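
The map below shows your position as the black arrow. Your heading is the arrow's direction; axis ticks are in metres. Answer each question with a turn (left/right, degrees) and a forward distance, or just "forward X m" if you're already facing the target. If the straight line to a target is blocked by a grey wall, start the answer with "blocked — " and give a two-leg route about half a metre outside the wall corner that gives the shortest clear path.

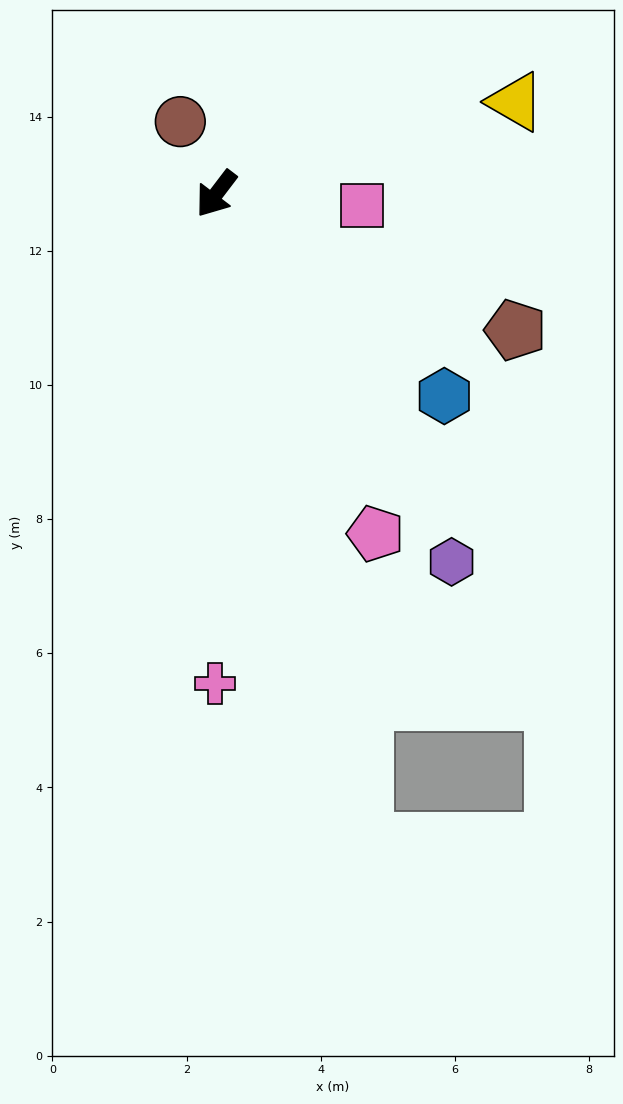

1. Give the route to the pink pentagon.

turn left 62°, forward 5.6 m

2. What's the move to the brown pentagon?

turn left 103°, forward 4.9 m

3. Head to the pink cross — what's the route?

turn left 37°, forward 7.3 m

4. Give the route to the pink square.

turn left 123°, forward 2.2 m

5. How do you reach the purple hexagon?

turn left 70°, forward 6.5 m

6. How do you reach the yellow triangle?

turn left 144°, forward 4.7 m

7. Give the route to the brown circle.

turn right 116°, forward 1.2 m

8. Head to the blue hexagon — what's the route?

turn left 86°, forward 4.5 m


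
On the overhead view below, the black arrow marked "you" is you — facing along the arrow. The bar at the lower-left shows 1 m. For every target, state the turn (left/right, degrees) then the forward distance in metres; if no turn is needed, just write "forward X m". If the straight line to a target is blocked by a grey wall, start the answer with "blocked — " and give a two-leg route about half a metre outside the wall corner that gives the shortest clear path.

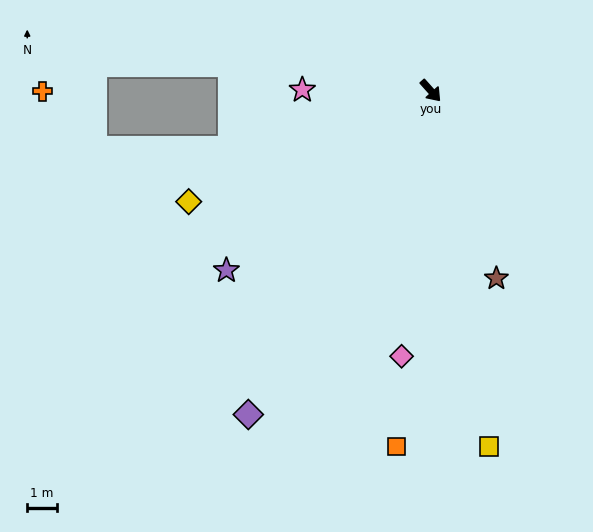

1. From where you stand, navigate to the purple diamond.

turn right 71°, forward 12.7 m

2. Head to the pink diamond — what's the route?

turn right 48°, forward 9.1 m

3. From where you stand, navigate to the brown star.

turn right 22°, forward 6.8 m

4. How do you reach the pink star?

turn right 132°, forward 4.4 m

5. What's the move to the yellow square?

turn right 32°, forward 12.3 m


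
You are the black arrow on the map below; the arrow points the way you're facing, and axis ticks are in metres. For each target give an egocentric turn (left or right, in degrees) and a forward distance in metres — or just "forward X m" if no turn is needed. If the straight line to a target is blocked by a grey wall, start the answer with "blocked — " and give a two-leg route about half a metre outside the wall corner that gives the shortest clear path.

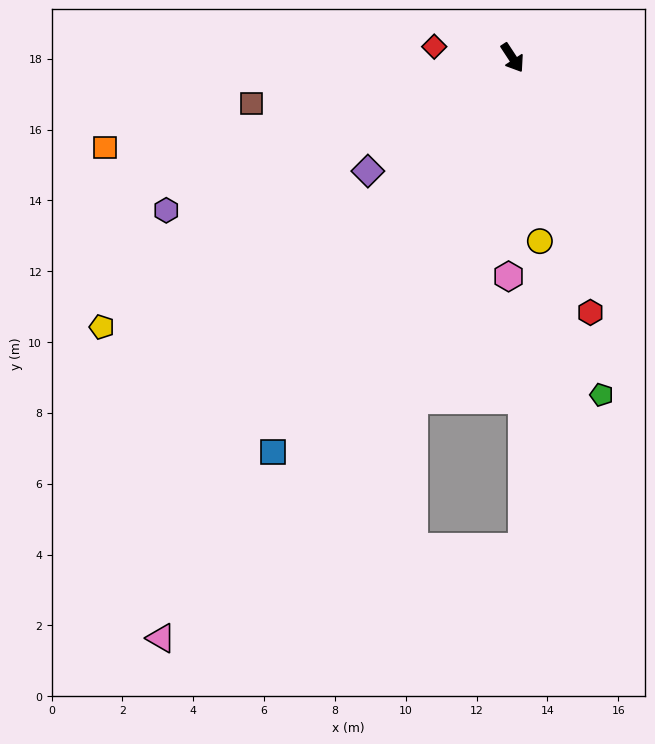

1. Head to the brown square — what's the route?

turn right 113°, forward 7.5 m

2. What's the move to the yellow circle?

turn right 25°, forward 5.2 m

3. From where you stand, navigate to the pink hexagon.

turn right 34°, forward 6.2 m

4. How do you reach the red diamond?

turn right 131°, forward 2.2 m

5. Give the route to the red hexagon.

turn right 16°, forward 7.5 m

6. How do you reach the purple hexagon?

turn right 100°, forward 10.7 m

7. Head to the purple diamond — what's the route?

turn right 85°, forward 5.2 m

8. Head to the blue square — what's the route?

turn right 65°, forward 13.0 m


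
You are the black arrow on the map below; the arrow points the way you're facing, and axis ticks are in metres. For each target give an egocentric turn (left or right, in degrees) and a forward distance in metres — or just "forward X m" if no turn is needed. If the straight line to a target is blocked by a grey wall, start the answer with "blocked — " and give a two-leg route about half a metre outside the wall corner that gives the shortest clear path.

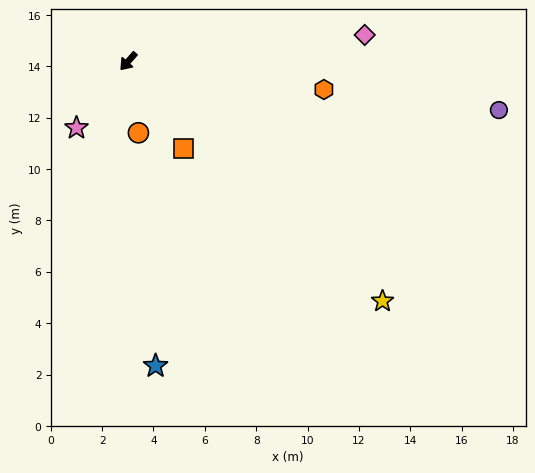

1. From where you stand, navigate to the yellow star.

turn left 88°, forward 13.6 m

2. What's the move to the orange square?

turn left 74°, forward 4.0 m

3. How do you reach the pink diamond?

turn left 138°, forward 9.3 m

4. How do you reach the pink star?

turn left 4°, forward 3.3 m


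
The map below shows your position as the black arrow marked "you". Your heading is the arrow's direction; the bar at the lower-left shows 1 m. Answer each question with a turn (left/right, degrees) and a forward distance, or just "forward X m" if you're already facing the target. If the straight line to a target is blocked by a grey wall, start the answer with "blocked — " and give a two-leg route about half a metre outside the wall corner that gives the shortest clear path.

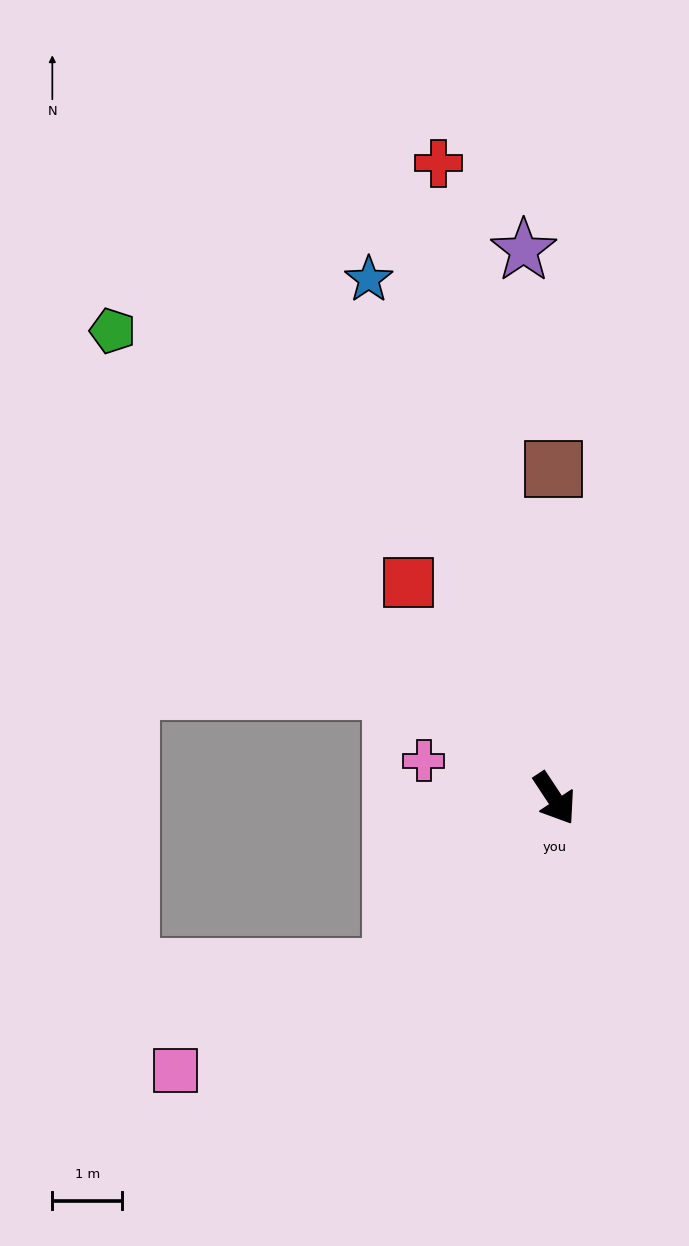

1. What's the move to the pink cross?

turn right 139°, forward 1.9 m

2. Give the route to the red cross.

turn left 157°, forward 9.2 m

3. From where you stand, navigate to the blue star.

turn left 166°, forward 7.9 m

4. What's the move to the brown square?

turn left 147°, forward 4.7 m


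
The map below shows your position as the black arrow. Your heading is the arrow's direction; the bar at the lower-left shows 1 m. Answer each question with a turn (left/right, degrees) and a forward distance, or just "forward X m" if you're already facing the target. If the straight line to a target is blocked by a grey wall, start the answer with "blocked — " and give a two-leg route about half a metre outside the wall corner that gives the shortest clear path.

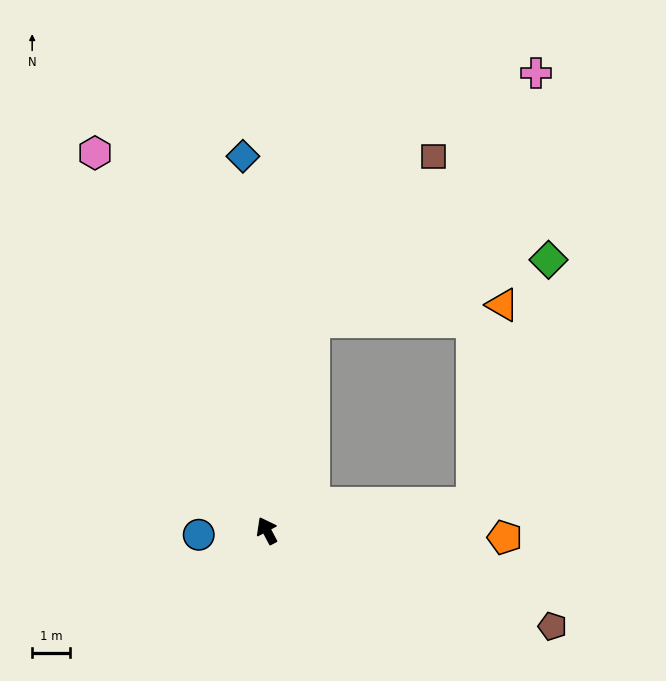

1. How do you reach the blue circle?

turn left 66°, forward 1.8 m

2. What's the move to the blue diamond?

turn right 24°, forward 9.9 m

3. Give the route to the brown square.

blocked — turn right 41°, forward 5.6 m, then turn right 23°, forward 5.4 m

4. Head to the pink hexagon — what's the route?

turn right 3°, forward 10.9 m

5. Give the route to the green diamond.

blocked — turn right 41°, forward 5.6 m, then turn right 62°, forward 6.4 m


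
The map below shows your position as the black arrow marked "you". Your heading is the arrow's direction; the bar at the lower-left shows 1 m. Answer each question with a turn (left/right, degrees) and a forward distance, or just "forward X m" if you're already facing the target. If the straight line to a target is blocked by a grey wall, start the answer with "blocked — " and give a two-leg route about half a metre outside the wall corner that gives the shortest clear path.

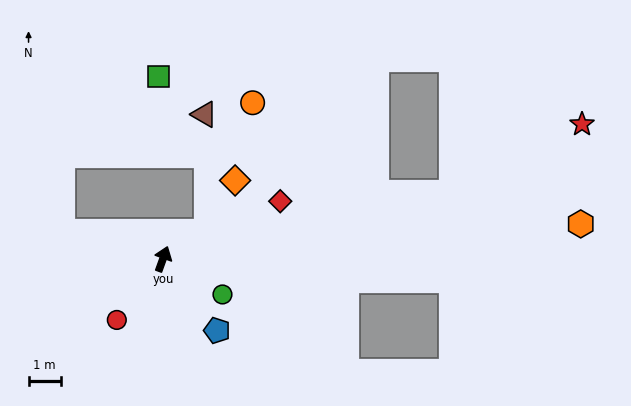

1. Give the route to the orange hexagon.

turn right 65°, forward 13.1 m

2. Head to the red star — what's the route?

blocked — turn right 57°, forward 9.2 m, then turn left 15°, forward 4.6 m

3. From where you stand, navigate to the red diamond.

turn right 44°, forward 4.1 m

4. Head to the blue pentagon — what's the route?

turn right 123°, forward 2.8 m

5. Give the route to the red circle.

turn left 163°, forward 2.4 m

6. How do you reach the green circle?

turn right 101°, forward 2.2 m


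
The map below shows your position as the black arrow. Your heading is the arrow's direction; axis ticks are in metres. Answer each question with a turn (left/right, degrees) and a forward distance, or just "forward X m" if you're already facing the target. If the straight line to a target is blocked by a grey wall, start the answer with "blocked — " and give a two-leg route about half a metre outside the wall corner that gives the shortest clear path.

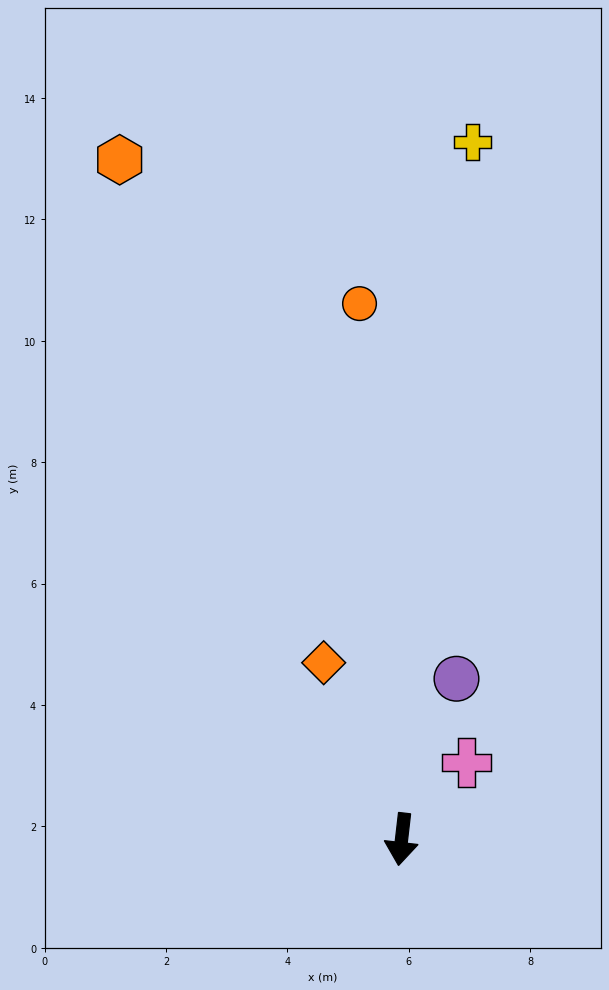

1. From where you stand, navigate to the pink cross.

turn left 146°, forward 1.7 m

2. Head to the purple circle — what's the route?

turn left 168°, forward 2.8 m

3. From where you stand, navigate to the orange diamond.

turn right 150°, forward 3.2 m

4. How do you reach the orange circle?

turn right 169°, forward 8.9 m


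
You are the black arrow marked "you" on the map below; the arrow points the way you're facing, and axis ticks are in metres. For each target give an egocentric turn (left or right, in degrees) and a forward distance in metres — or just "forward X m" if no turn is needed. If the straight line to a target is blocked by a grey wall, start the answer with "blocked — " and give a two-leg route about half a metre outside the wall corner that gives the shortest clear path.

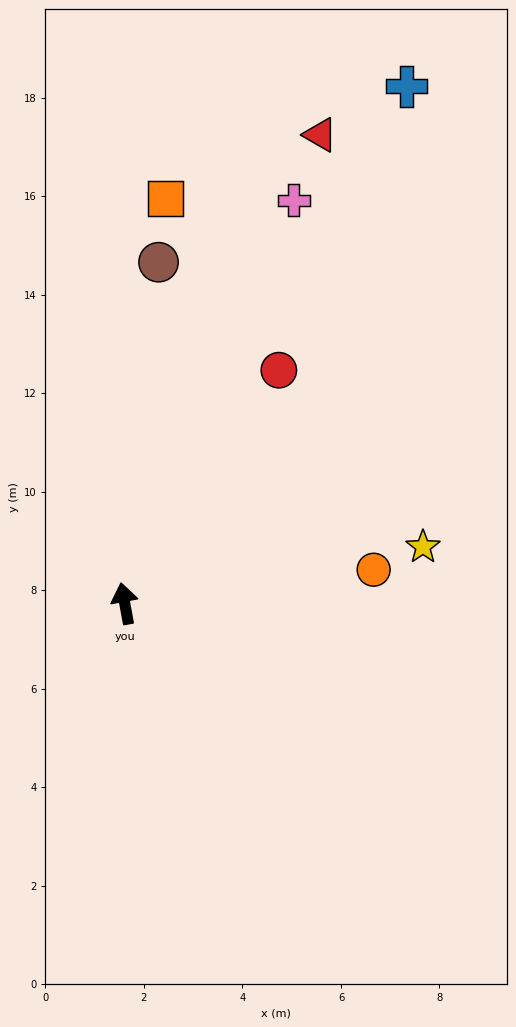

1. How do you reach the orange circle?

turn right 93°, forward 5.1 m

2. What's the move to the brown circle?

turn right 16°, forward 7.0 m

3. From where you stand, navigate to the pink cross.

turn right 33°, forward 8.9 m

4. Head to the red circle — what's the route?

turn right 44°, forward 5.7 m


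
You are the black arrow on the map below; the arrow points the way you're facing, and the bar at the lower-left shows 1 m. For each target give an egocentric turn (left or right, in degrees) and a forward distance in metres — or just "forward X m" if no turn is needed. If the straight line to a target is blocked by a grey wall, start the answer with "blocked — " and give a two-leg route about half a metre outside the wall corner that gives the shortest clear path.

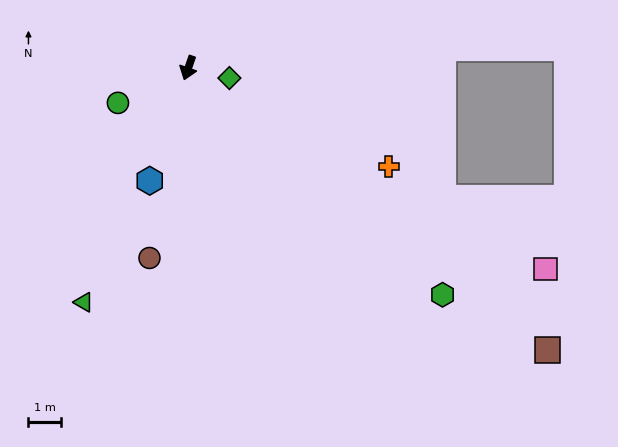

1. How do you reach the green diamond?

turn left 95°, forward 1.3 m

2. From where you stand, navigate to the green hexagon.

turn left 67°, forward 10.6 m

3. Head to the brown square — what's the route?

turn left 71°, forward 14.2 m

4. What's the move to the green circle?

turn right 44°, forward 2.4 m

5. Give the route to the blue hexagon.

forward 3.7 m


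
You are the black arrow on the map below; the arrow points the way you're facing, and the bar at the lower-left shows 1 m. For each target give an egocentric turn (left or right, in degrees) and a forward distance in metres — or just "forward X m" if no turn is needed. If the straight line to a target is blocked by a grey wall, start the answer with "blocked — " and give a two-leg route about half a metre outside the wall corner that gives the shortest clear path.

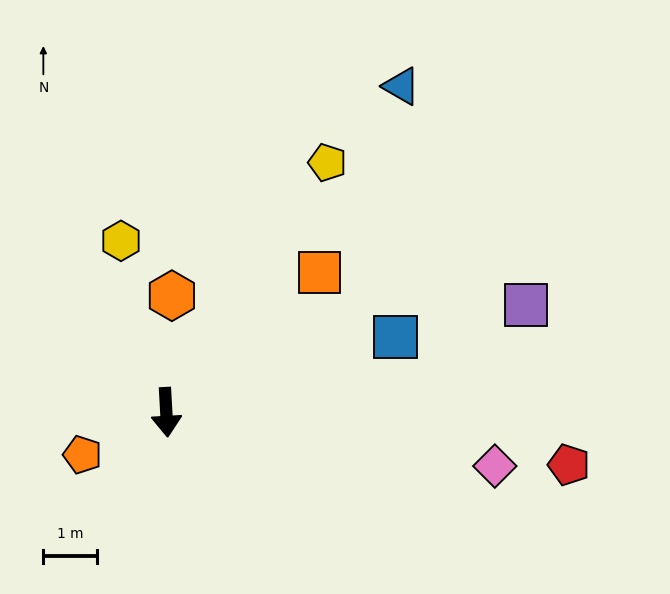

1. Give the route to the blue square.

turn left 105°, forward 4.5 m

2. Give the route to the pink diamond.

turn left 78°, forward 6.2 m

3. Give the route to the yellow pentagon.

turn left 144°, forward 5.5 m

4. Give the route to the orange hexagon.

turn left 174°, forward 2.2 m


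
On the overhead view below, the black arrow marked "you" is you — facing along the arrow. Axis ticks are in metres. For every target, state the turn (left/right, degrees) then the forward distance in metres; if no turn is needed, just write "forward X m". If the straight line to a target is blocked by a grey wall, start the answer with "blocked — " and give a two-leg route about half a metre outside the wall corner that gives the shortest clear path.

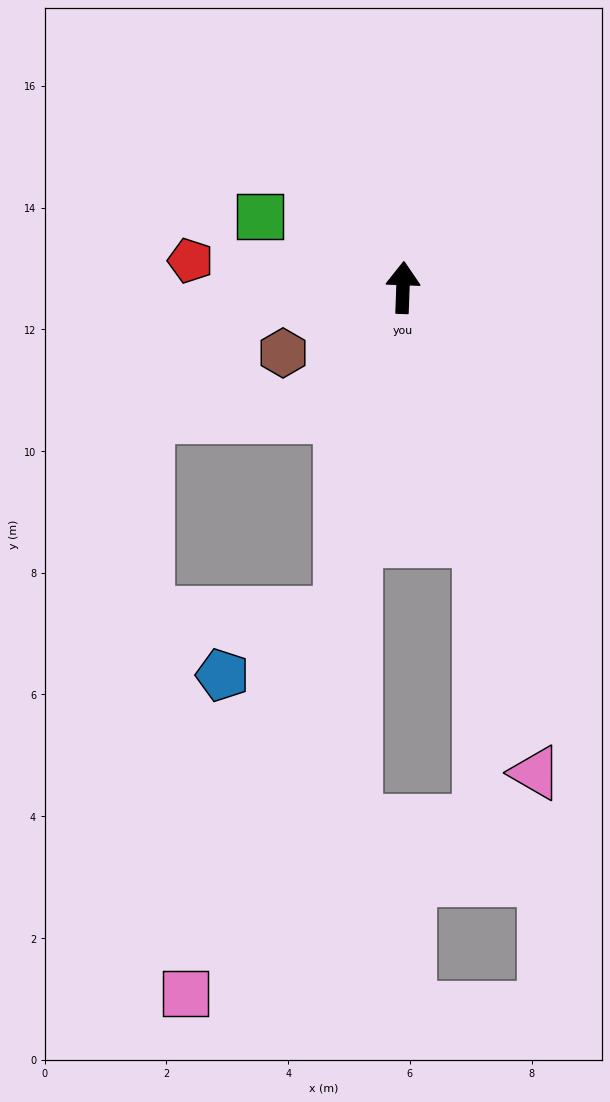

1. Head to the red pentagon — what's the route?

turn left 85°, forward 3.5 m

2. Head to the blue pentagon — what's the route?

blocked — turn left 171°, forward 5.4 m, then turn right 50°, forward 2.2 m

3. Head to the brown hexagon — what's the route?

turn left 121°, forward 2.2 m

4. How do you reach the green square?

turn left 66°, forward 2.6 m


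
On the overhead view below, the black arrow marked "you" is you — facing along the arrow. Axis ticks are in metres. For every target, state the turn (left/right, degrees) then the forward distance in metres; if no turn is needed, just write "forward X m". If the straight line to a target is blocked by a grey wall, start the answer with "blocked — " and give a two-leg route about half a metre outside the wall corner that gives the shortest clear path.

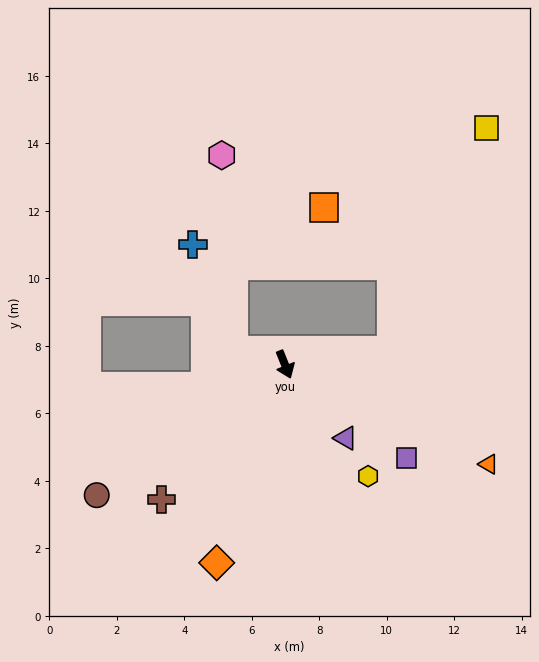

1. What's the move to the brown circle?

turn right 77°, forward 6.8 m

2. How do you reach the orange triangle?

turn left 42°, forward 6.7 m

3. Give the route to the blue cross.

blocked — turn right 128°, forward 1.6 m, then turn right 53°, forward 3.4 m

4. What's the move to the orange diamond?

turn right 41°, forward 6.2 m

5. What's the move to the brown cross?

turn right 64°, forward 5.4 m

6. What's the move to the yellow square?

blocked — turn left 76°, forward 3.2 m, then turn left 59°, forward 7.2 m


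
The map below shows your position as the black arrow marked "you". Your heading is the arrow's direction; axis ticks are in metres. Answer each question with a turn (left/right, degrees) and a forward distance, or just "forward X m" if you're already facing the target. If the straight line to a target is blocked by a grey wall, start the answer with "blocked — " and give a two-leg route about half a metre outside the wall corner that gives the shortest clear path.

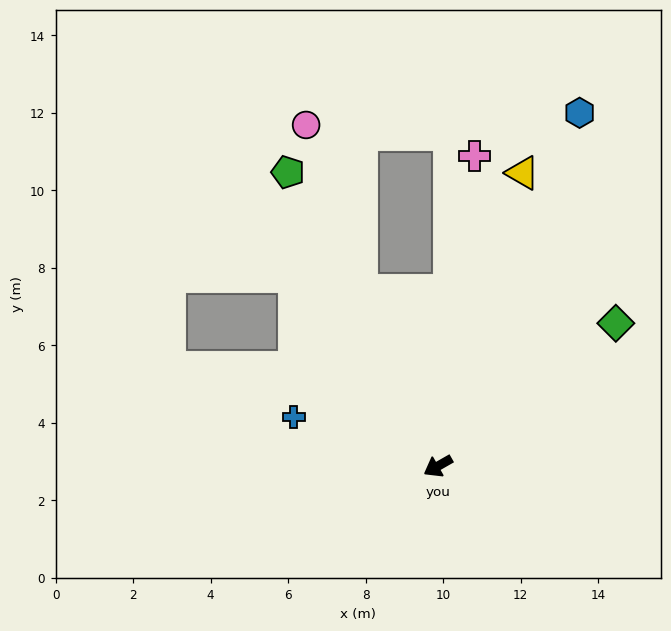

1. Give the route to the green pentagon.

turn right 93°, forward 8.5 m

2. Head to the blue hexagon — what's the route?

turn right 142°, forward 9.8 m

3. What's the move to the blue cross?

turn right 48°, forward 3.9 m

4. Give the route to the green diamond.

turn right 171°, forward 5.9 m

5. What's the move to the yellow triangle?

turn right 136°, forward 7.9 m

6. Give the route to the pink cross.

turn right 126°, forward 8.1 m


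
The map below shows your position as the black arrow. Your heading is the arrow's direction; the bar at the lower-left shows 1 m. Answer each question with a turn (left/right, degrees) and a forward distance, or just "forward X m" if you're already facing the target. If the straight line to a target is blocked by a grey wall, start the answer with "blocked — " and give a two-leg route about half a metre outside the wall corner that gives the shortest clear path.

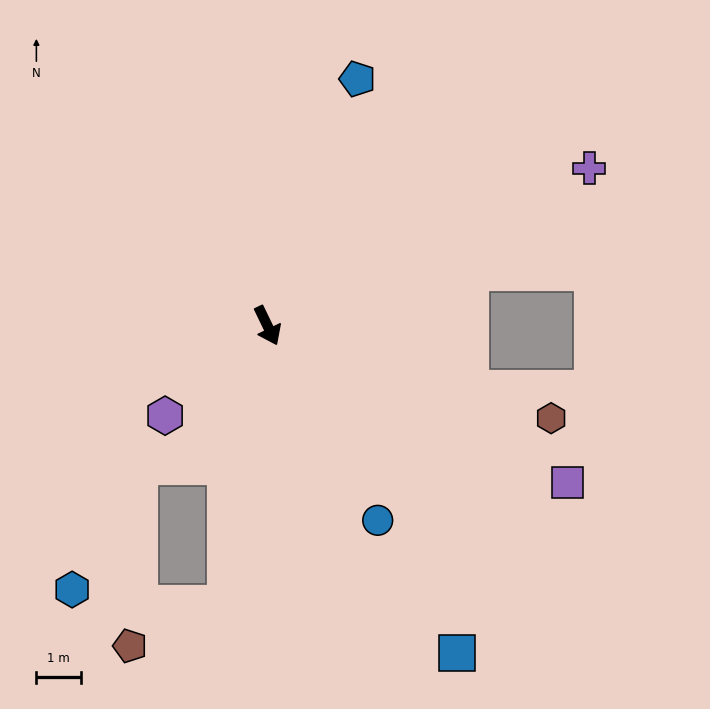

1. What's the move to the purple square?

turn left 37°, forward 7.5 m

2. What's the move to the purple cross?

turn left 90°, forward 8.0 m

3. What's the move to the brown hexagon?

turn left 46°, forward 6.6 m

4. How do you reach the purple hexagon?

turn right 74°, forward 3.0 m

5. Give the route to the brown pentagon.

blocked — turn right 34°, forward 6.3 m, then turn right 58°, forward 2.3 m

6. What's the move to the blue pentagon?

turn left 134°, forward 5.8 m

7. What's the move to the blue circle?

turn left 4°, forward 5.0 m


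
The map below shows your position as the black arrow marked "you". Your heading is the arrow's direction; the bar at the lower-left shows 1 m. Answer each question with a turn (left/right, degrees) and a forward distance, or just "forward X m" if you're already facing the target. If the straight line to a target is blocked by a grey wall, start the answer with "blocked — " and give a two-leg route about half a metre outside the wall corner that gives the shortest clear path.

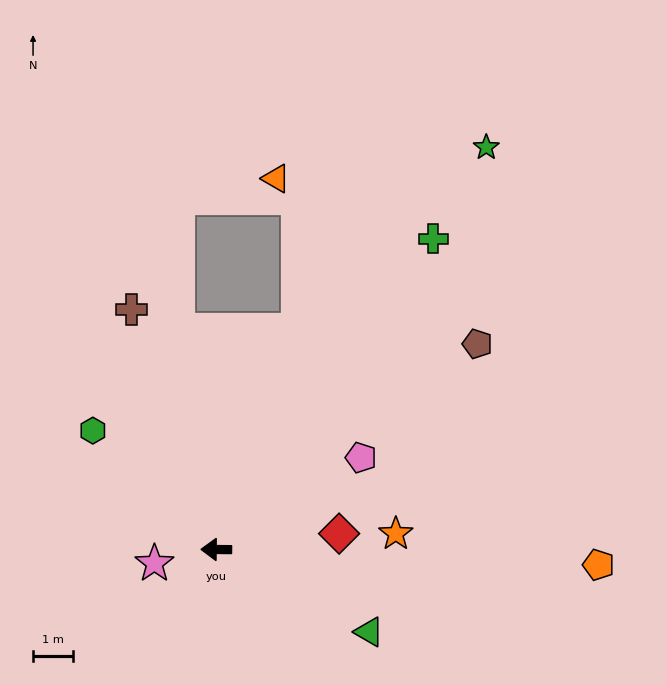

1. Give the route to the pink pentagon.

turn right 147°, forward 4.3 m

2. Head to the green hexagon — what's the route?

turn right 43°, forward 4.3 m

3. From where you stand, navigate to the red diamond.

turn right 172°, forward 3.1 m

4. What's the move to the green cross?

turn right 124°, forward 9.5 m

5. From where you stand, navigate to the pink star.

turn left 13°, forward 1.6 m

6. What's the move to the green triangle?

turn left 152°, forward 4.3 m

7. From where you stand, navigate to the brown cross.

turn right 70°, forward 6.4 m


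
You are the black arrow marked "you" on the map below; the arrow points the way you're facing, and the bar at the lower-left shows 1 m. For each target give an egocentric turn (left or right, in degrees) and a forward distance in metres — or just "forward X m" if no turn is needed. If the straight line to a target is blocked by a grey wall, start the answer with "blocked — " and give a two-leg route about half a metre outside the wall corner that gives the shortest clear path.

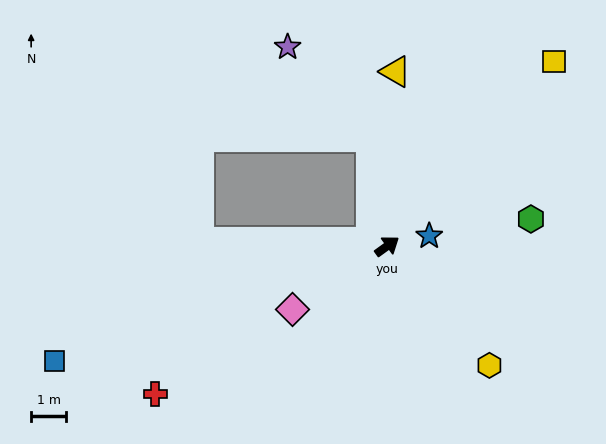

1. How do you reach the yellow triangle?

turn left 51°, forward 5.0 m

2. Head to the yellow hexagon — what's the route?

turn right 85°, forward 4.5 m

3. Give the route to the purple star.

blocked — turn left 63°, forward 3.1 m, then turn left 34°, forward 3.5 m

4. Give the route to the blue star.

turn right 22°, forward 1.2 m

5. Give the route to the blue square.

turn left 163°, forward 10.0 m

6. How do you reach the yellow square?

turn left 12°, forward 7.1 m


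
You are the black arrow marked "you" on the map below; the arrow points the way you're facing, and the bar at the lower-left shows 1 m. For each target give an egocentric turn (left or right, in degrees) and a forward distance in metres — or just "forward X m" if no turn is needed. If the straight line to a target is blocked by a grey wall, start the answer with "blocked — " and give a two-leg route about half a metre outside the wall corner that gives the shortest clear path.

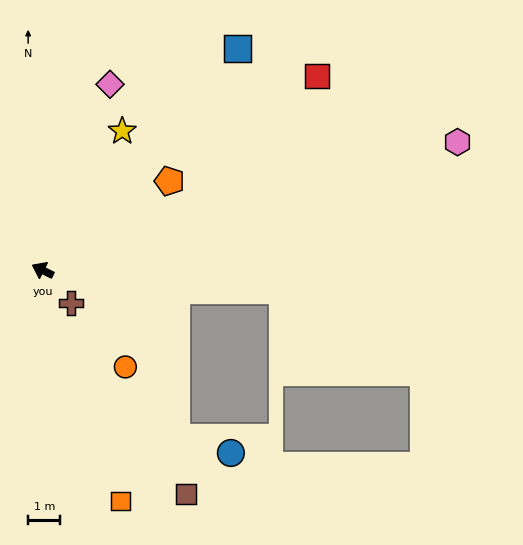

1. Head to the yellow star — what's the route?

turn right 93°, forward 5.0 m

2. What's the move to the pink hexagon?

turn right 136°, forward 13.5 m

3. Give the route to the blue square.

turn right 105°, forward 9.2 m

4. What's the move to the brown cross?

turn left 157°, forward 1.3 m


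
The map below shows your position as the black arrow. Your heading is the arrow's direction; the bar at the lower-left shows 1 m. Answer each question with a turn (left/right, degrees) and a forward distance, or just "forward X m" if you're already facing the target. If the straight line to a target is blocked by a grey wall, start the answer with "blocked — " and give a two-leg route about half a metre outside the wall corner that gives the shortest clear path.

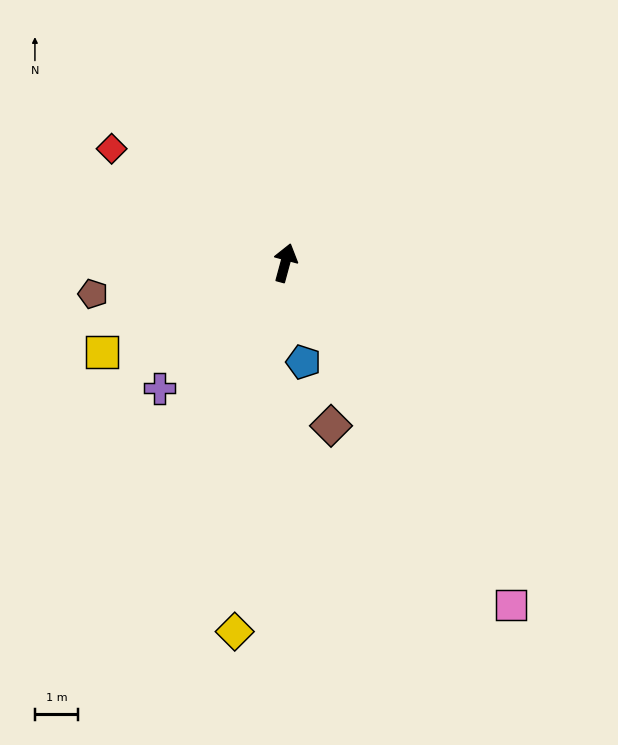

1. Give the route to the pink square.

turn right 131°, forward 9.5 m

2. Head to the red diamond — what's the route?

turn left 72°, forward 4.8 m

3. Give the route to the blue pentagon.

turn right 154°, forward 2.3 m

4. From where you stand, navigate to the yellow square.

turn left 131°, forward 4.7 m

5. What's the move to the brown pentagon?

turn left 114°, forward 4.5 m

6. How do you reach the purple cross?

turn left 150°, forward 4.1 m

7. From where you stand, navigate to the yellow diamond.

turn right 173°, forward 8.6 m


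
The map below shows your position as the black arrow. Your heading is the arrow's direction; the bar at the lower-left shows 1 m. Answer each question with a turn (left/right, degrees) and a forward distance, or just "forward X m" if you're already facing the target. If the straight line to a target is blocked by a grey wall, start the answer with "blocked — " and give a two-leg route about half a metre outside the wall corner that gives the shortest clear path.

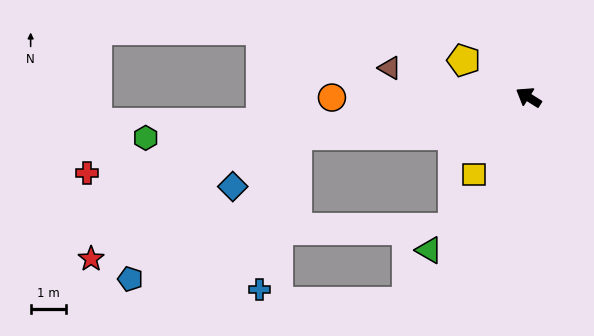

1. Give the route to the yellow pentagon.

turn left 2°, forward 2.1 m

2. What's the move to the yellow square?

turn left 87°, forward 2.7 m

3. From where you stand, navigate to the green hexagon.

turn left 38°, forward 10.9 m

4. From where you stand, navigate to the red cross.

turn left 42°, forward 12.6 m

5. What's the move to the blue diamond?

blocked — turn left 41°, forward 6.6 m, then turn left 30°, forward 2.3 m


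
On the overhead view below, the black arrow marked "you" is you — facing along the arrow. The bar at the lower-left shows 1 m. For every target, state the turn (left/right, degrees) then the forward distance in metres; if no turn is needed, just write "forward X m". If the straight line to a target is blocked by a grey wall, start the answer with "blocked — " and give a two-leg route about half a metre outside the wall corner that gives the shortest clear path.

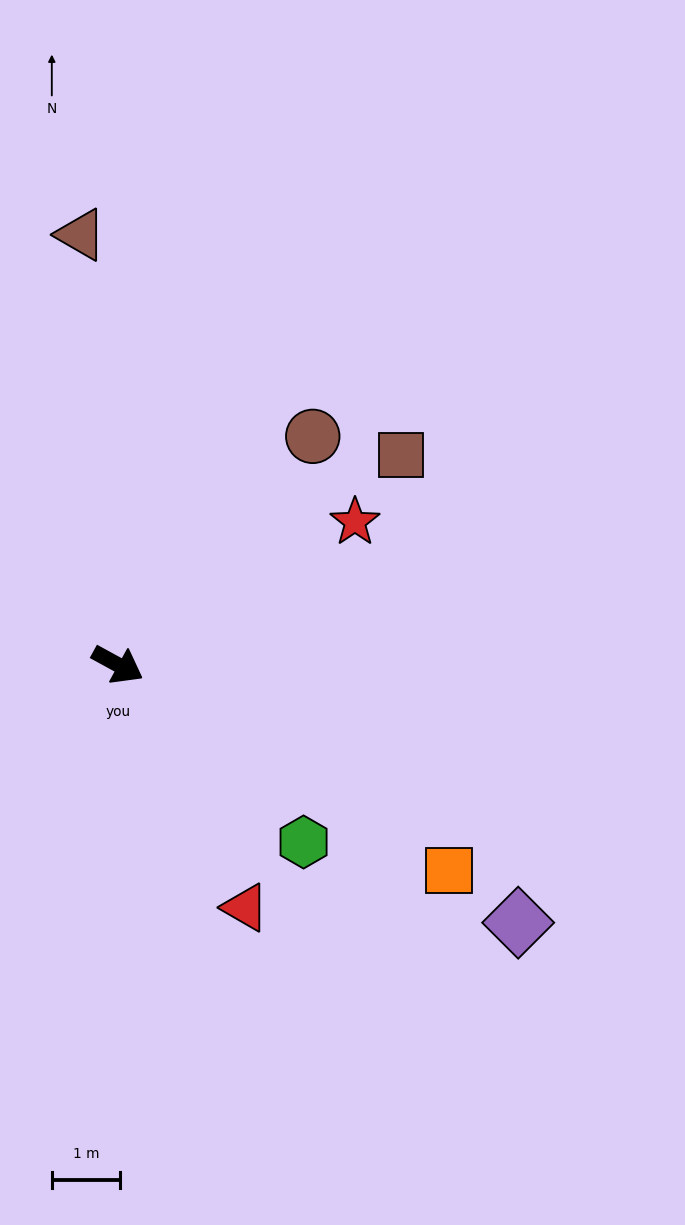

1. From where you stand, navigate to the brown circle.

turn left 78°, forward 4.4 m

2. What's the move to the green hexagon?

turn right 15°, forward 3.8 m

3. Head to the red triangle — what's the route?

turn right 34°, forward 4.0 m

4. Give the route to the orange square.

turn right 3°, forward 5.7 m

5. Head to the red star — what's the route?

turn left 60°, forward 4.1 m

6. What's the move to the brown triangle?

turn left 124°, forward 6.3 m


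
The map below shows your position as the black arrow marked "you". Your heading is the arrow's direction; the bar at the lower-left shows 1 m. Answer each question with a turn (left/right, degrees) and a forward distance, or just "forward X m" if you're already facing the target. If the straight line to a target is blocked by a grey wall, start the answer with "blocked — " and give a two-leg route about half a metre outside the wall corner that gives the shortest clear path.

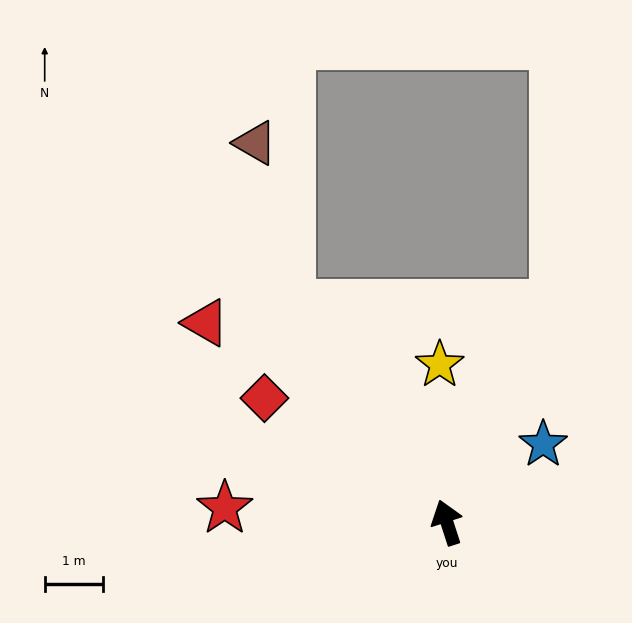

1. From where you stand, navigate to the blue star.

turn right 69°, forward 2.1 m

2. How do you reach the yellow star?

turn right 15°, forward 2.7 m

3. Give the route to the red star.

turn left 68°, forward 3.8 m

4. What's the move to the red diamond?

turn left 38°, forward 3.8 m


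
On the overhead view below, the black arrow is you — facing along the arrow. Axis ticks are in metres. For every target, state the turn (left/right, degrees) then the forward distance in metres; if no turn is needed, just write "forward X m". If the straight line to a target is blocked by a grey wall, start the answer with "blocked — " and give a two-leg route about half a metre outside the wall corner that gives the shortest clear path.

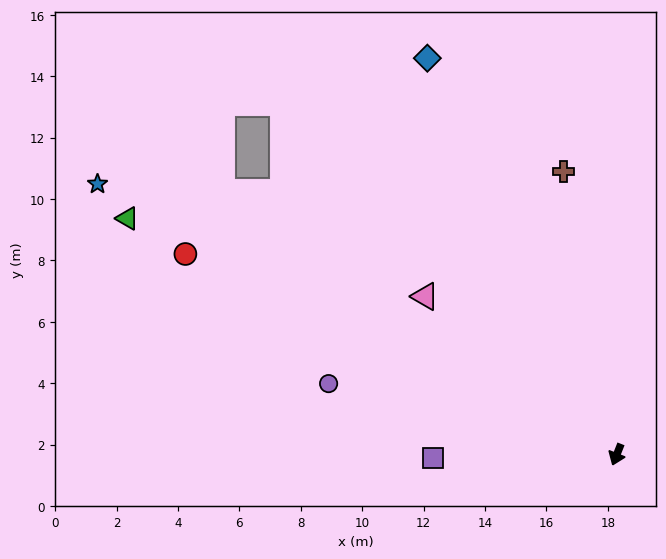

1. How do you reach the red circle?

turn right 93°, forward 15.5 m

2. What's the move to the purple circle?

turn right 82°, forward 9.7 m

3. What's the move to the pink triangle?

turn right 108°, forward 8.1 m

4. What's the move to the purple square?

turn right 67°, forward 6.0 m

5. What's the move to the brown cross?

turn right 148°, forward 9.4 m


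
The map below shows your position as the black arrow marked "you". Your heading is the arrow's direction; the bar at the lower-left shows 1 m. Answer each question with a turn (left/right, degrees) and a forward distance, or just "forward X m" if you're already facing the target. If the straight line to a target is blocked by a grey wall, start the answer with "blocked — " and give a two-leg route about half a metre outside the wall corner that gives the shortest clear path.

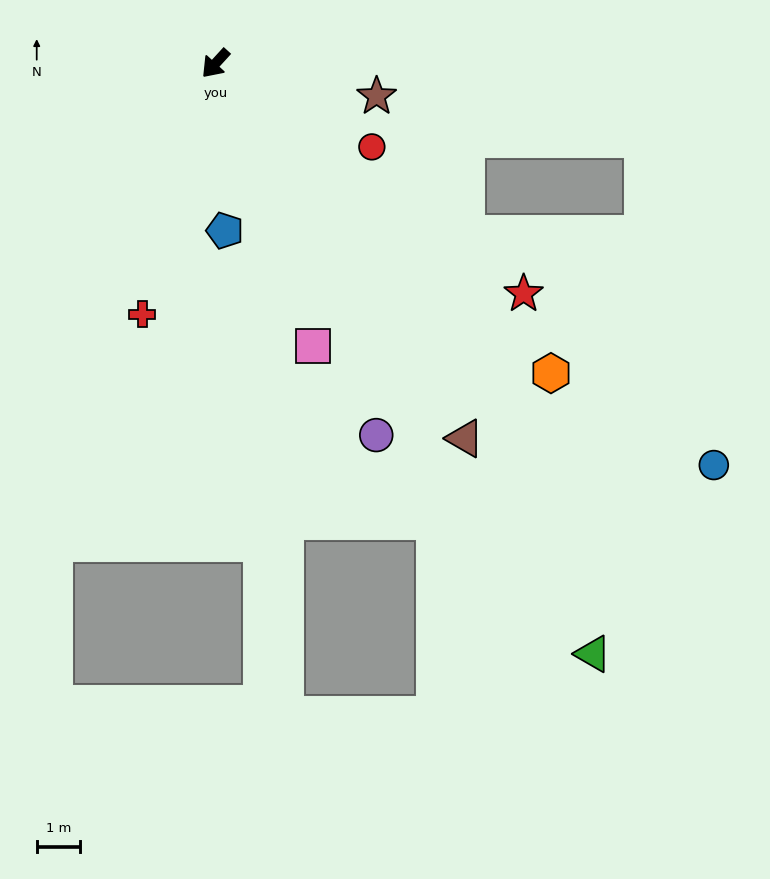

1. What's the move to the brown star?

turn left 121°, forward 3.8 m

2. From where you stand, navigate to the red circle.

turn left 104°, forward 4.1 m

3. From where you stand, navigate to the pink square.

turn left 61°, forward 6.8 m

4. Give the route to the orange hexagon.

turn left 90°, forward 10.4 m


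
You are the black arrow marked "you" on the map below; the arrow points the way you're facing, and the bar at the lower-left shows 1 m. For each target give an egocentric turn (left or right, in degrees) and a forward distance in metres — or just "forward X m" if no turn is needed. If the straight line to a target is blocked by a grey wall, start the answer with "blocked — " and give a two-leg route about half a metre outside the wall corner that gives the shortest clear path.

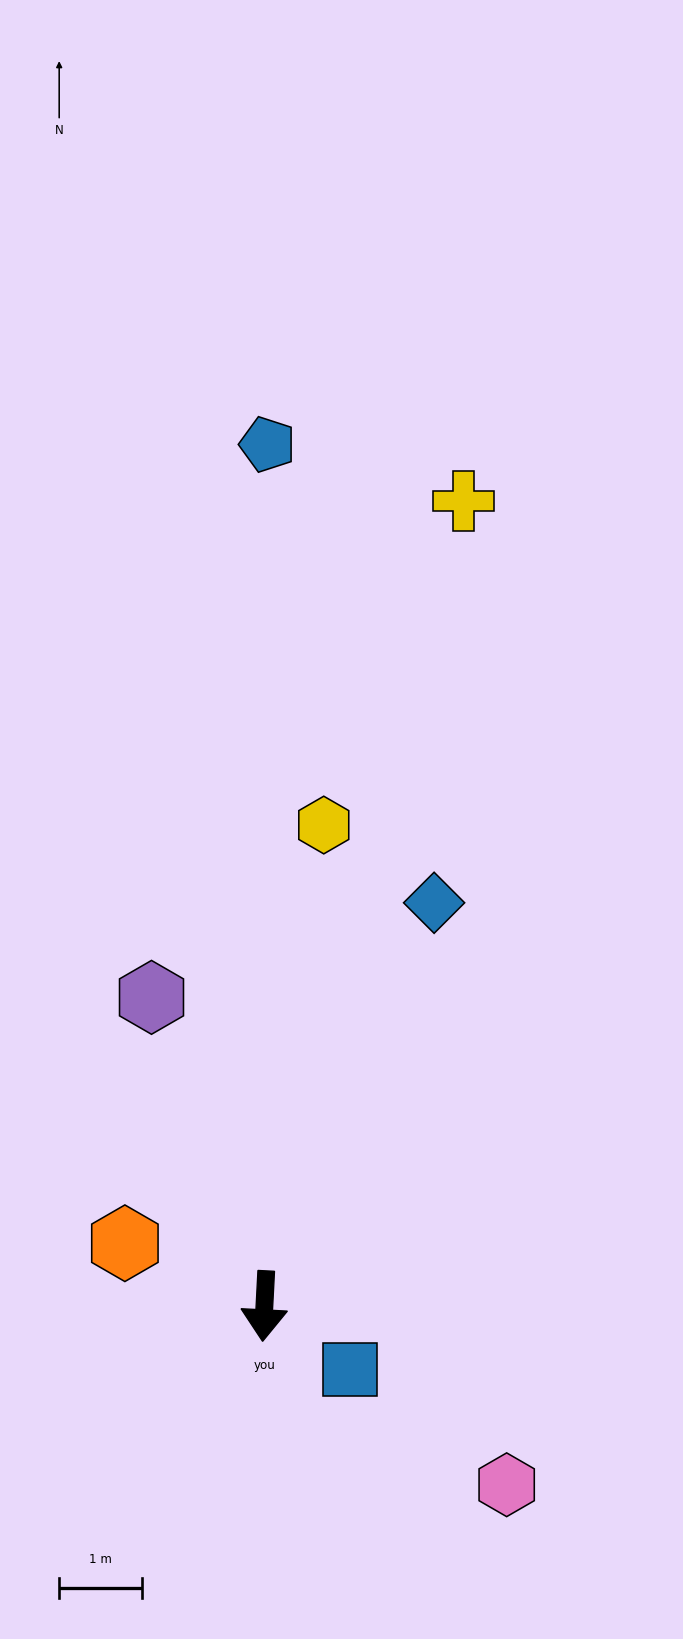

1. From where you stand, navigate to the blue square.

turn left 56°, forward 1.3 m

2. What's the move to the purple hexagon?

turn right 157°, forward 4.0 m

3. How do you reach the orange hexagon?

turn right 111°, forward 1.8 m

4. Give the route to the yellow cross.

turn left 169°, forward 10.0 m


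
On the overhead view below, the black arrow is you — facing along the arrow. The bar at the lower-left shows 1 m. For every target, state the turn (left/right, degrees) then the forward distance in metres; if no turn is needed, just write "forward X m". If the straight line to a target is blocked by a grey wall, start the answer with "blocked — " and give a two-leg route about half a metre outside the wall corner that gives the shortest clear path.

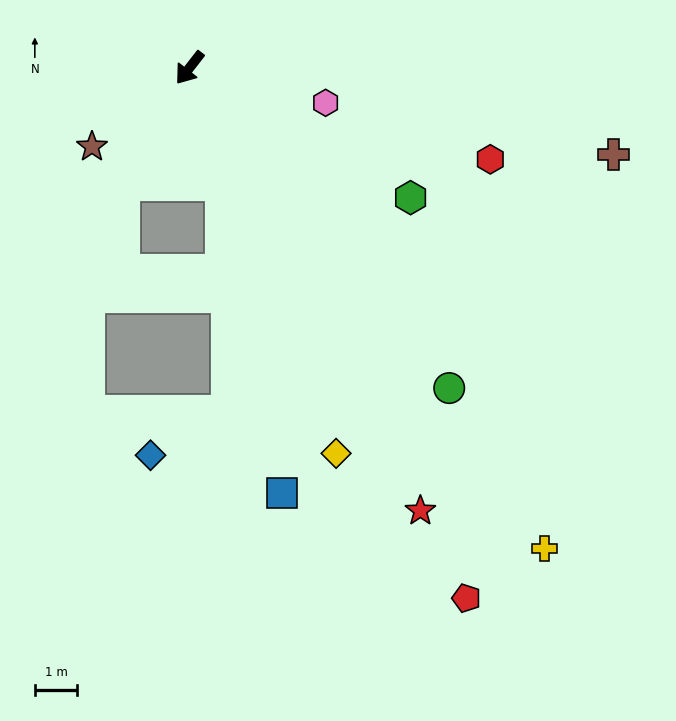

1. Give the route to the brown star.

turn right 13°, forward 3.0 m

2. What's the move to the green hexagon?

turn left 97°, forward 6.1 m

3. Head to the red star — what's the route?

turn left 65°, forward 11.8 m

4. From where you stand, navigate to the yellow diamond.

turn left 59°, forward 9.8 m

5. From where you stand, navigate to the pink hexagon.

turn left 113°, forward 3.3 m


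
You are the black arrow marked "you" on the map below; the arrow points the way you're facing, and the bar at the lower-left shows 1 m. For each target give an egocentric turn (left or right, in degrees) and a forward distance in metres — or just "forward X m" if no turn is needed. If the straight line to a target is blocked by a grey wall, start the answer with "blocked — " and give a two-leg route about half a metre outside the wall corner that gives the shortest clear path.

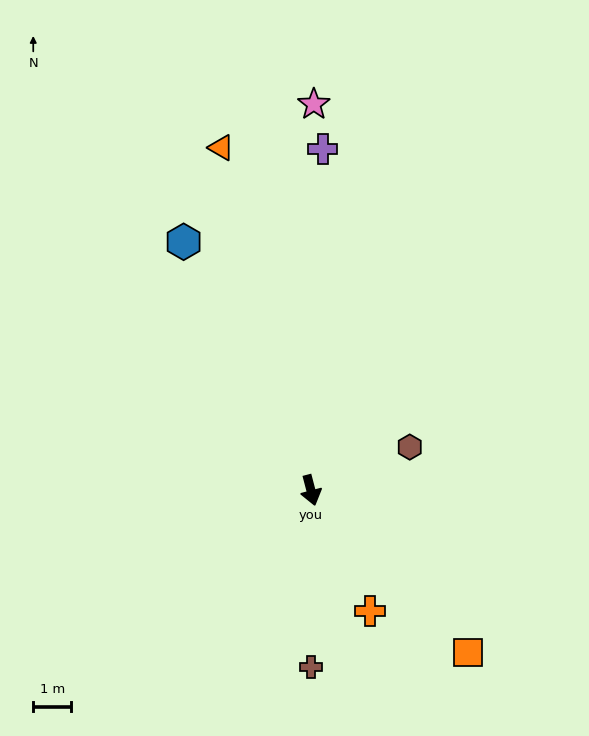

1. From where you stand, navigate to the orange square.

turn left 29°, forward 5.9 m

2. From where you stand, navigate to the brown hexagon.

turn left 99°, forward 2.8 m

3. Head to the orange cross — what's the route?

turn left 12°, forward 3.5 m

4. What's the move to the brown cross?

turn right 15°, forward 4.6 m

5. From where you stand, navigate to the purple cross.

turn left 163°, forward 9.0 m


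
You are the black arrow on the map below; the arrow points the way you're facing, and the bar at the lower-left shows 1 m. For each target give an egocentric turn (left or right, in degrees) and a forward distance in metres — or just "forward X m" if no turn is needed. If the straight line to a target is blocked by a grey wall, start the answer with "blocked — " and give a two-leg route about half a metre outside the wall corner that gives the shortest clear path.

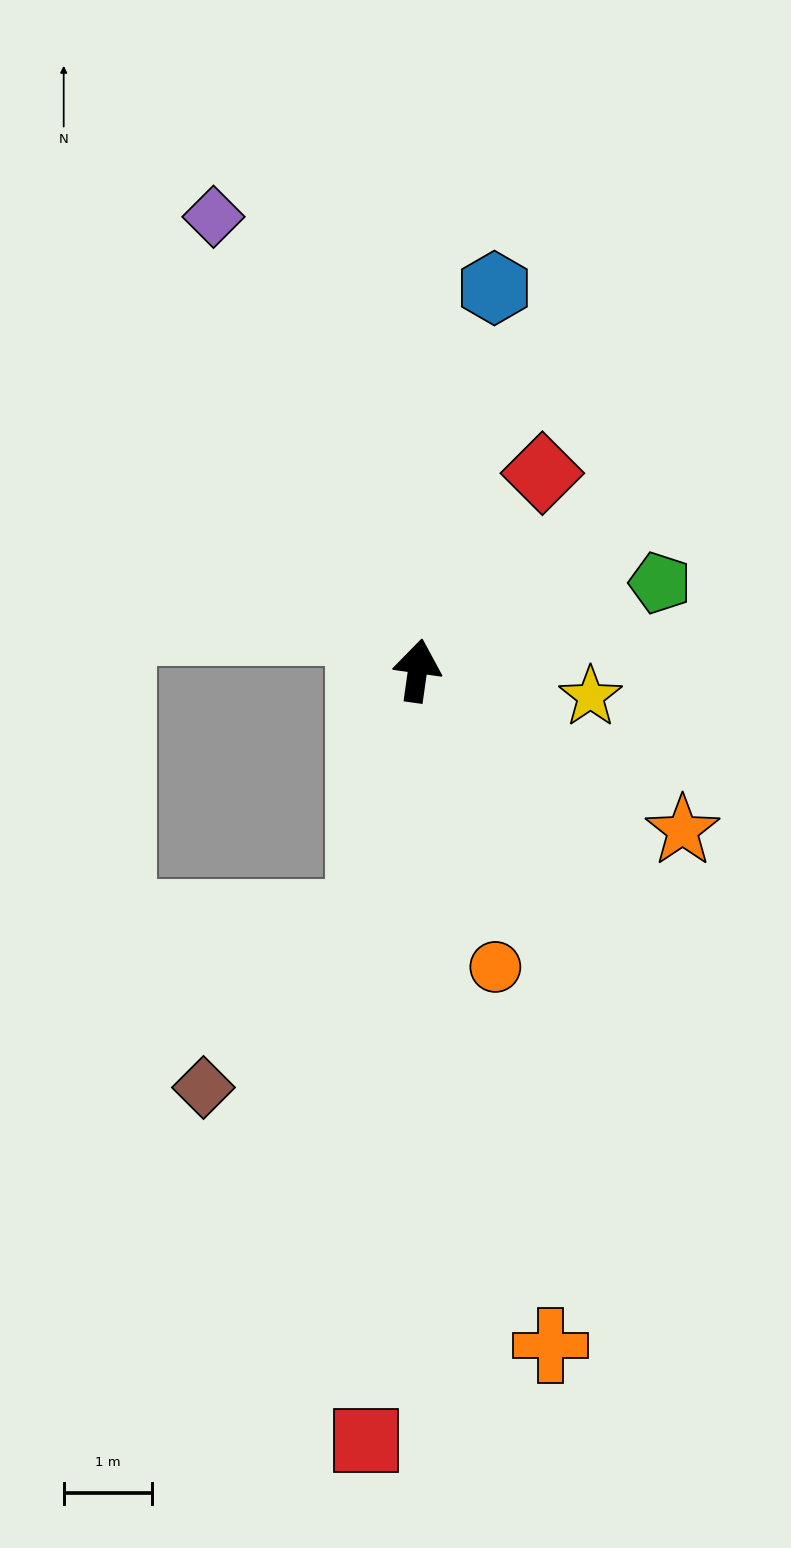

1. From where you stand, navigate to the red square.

turn right 176°, forward 8.7 m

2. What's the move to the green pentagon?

turn right 62°, forward 2.9 m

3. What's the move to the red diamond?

turn right 24°, forward 2.6 m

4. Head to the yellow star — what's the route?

turn right 91°, forward 2.0 m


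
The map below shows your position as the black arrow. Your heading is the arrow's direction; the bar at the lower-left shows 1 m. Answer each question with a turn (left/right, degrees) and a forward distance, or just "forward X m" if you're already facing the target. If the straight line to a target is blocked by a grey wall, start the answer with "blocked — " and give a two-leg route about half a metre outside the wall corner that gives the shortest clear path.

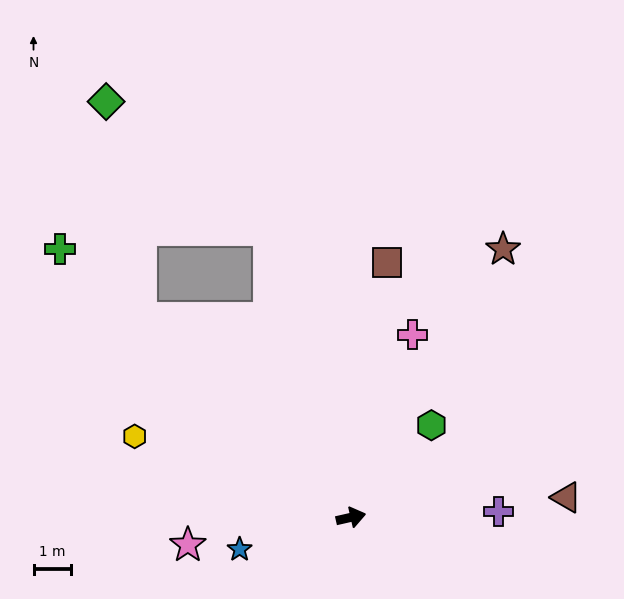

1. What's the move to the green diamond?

blocked — turn left 93°, forward 7.9 m, then turn left 36°, forward 5.5 m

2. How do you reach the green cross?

turn left 124°, forward 10.5 m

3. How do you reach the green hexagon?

turn left 36°, forward 3.2 m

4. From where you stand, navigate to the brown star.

turn left 48°, forward 8.2 m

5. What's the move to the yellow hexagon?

turn left 147°, forward 6.1 m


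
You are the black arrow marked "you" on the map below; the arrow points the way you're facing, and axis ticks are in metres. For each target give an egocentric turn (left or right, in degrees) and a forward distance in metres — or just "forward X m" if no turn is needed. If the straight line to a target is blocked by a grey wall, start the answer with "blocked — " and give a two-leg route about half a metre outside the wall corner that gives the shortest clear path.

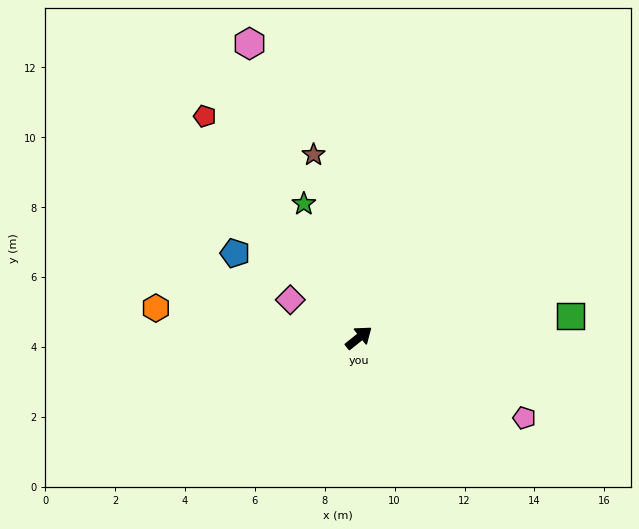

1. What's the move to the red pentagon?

turn left 86°, forward 7.7 m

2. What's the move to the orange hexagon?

turn left 133°, forward 5.9 m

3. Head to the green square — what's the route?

turn right 33°, forward 6.1 m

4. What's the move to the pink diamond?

turn left 112°, forward 2.2 m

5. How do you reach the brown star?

turn left 65°, forward 5.4 m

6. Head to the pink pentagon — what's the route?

turn right 65°, forward 5.3 m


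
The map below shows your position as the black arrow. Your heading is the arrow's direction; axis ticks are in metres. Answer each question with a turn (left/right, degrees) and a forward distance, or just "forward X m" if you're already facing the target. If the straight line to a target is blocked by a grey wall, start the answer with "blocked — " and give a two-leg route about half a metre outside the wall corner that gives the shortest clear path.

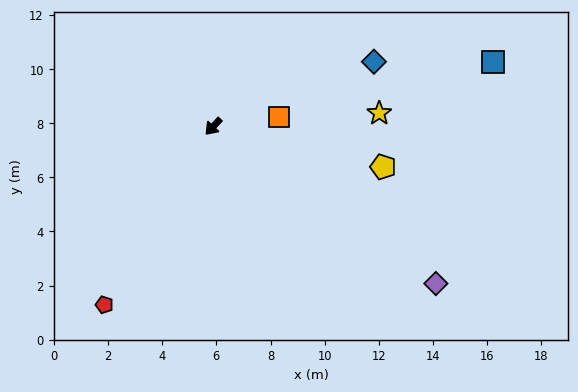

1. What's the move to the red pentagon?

turn left 11°, forward 7.7 m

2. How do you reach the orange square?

turn left 141°, forward 2.5 m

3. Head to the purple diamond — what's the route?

turn left 98°, forward 10.1 m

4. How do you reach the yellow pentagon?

turn left 120°, forward 6.4 m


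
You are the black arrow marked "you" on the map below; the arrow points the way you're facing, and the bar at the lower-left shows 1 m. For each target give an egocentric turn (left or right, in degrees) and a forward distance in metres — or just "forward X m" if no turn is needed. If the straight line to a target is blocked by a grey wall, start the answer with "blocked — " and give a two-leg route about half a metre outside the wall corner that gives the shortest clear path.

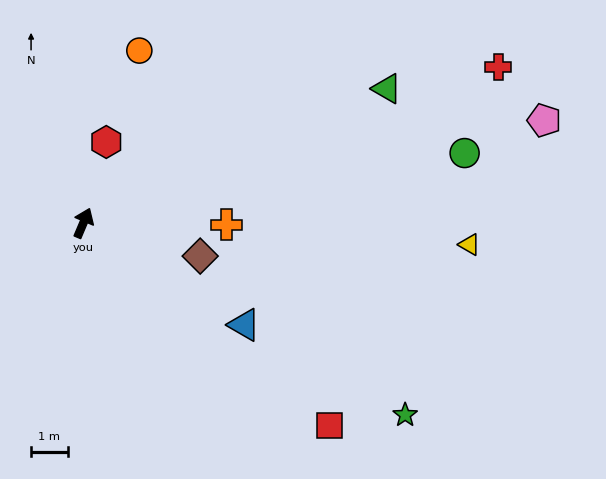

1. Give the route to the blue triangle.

turn right 99°, forward 5.2 m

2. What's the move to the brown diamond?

turn right 83°, forward 3.3 m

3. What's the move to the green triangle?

turn right 43°, forward 9.1 m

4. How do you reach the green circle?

turn right 57°, forward 10.6 m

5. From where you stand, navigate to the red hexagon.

turn left 7°, forward 2.3 m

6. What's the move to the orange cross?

turn right 68°, forward 3.9 m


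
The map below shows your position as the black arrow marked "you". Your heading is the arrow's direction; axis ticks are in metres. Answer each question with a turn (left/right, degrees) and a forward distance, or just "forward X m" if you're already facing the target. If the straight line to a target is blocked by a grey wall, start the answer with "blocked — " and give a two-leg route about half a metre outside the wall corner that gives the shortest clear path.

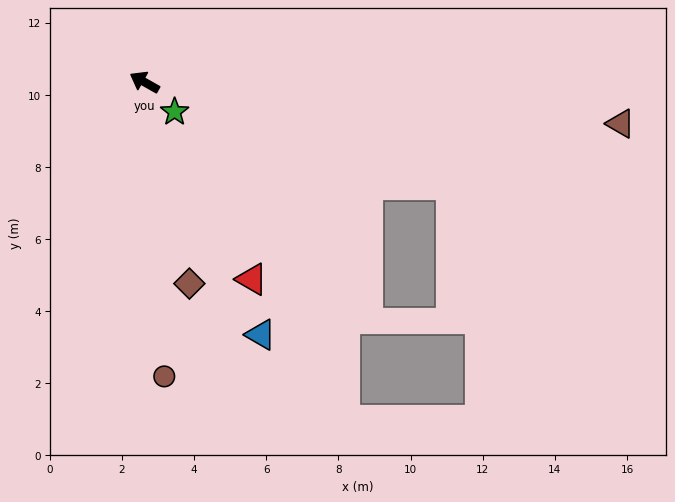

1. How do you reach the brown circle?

turn left 123°, forward 8.2 m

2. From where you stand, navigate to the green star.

turn left 165°, forward 1.2 m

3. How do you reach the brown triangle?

turn right 156°, forward 13.2 m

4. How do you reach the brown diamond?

turn left 132°, forward 5.7 m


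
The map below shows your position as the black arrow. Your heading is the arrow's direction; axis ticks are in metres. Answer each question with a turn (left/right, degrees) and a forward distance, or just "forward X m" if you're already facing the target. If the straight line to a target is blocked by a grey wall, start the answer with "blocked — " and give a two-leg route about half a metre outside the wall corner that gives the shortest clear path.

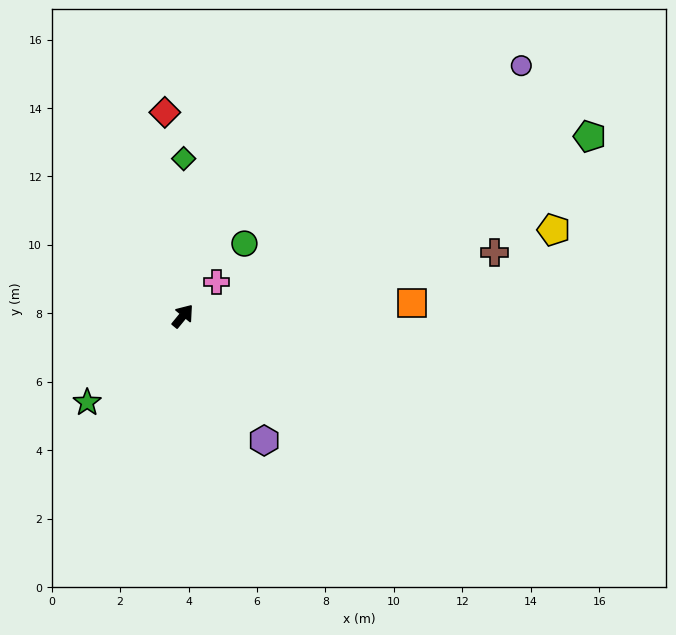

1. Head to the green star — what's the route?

turn left 171°, forward 3.8 m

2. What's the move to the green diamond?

turn left 39°, forward 4.6 m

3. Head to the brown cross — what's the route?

turn right 39°, forward 9.3 m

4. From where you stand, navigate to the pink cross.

turn right 5°, forward 1.4 m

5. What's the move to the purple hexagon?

turn right 108°, forward 4.3 m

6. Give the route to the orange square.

turn right 47°, forward 6.7 m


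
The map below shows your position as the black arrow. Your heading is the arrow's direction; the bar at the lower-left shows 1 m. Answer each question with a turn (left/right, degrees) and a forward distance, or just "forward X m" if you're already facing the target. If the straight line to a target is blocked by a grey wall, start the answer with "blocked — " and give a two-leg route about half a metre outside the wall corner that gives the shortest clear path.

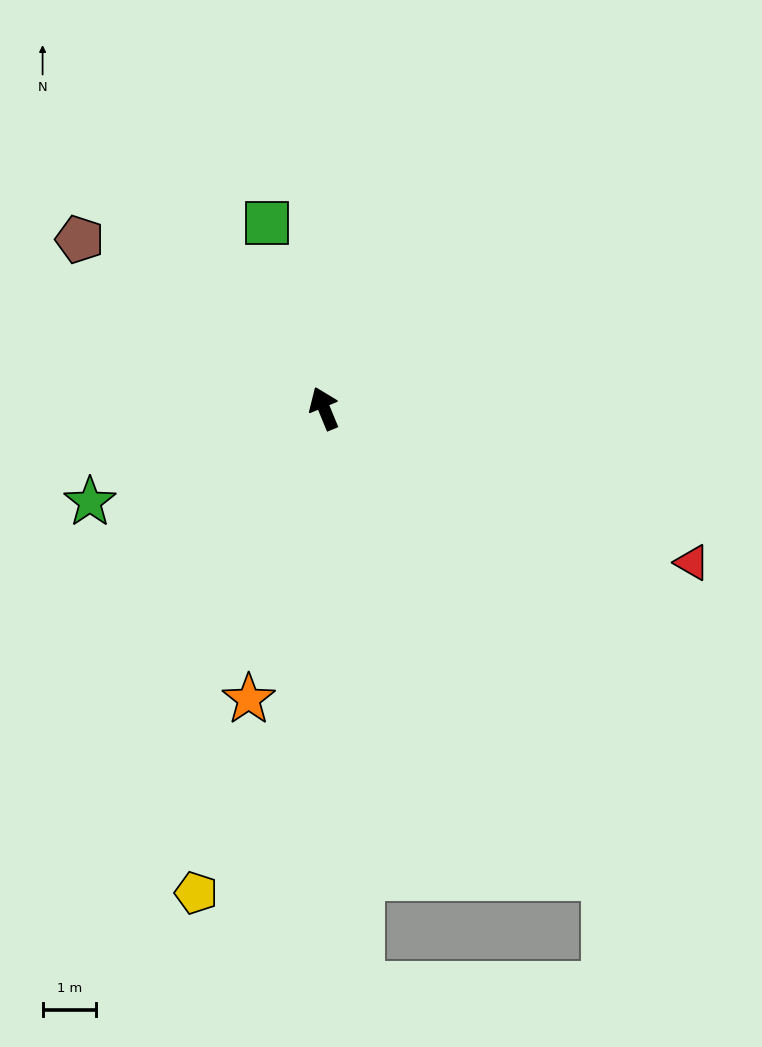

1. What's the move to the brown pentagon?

turn left 33°, forward 5.5 m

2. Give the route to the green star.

turn left 89°, forward 4.7 m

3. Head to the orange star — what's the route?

turn left 143°, forward 5.6 m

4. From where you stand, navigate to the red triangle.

turn right 135°, forward 7.4 m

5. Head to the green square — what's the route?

turn right 5°, forward 3.6 m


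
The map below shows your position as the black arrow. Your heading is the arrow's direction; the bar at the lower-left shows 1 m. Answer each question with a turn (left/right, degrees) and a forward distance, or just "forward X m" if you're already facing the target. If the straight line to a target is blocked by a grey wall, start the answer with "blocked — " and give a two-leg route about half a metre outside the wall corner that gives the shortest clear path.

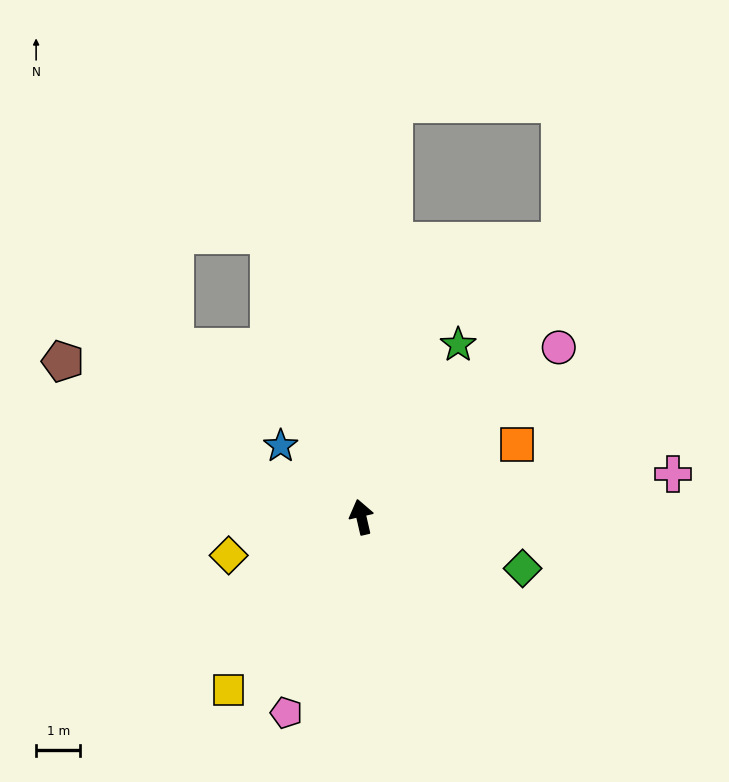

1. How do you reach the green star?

turn right 42°, forward 4.5 m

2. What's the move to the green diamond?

turn right 121°, forward 3.8 m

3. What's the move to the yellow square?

turn left 130°, forward 4.9 m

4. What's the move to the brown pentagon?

turn left 50°, forward 7.6 m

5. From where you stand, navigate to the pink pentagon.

turn left 146°, forward 4.8 m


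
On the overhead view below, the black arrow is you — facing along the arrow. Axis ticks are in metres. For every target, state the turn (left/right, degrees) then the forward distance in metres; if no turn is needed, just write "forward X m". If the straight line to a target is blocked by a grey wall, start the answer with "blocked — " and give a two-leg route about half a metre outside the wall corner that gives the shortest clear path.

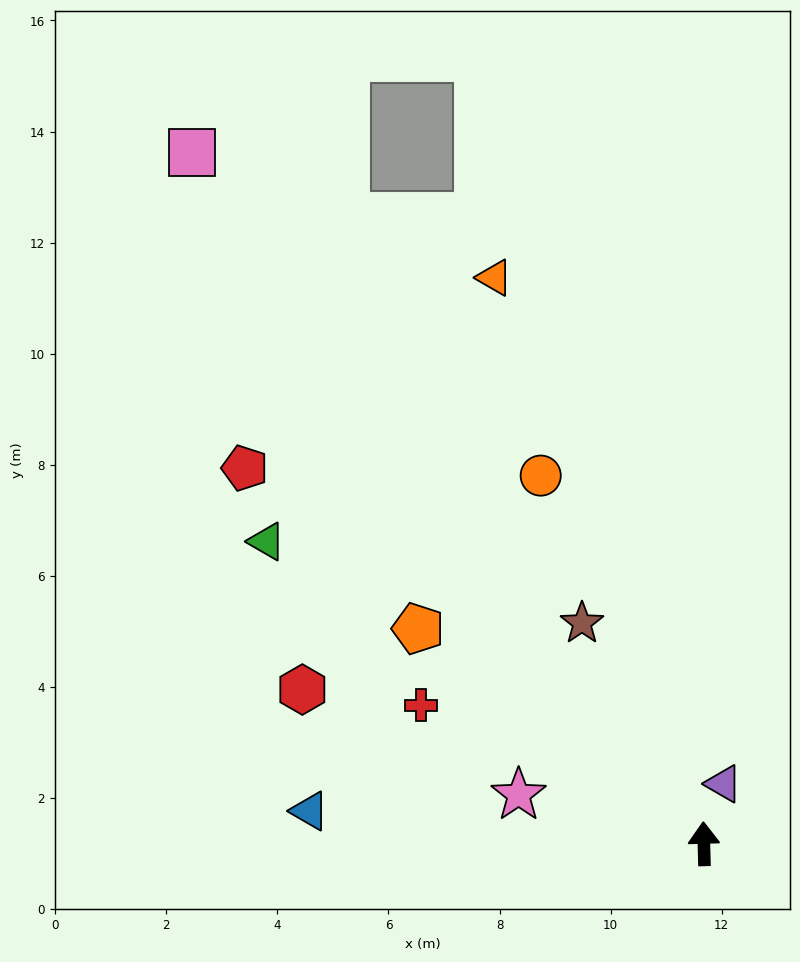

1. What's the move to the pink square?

turn left 35°, forward 15.5 m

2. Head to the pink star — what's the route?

turn left 74°, forward 3.5 m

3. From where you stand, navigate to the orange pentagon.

turn left 51°, forward 6.4 m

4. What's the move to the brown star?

turn left 27°, forward 4.5 m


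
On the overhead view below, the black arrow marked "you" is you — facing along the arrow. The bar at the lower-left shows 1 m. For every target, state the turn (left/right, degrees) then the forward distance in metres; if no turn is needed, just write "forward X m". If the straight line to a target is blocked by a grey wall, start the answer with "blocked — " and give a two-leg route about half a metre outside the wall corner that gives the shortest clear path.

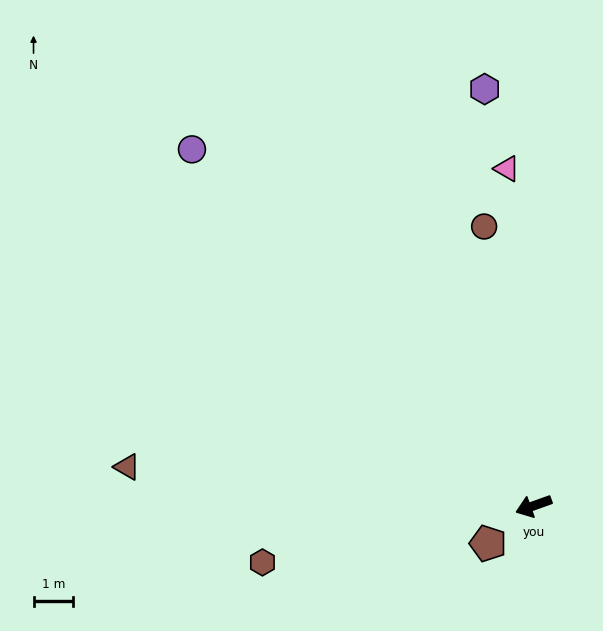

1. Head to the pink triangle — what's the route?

turn right 105°, forward 8.5 m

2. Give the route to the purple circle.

turn right 66°, forward 12.4 m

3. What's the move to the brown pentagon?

turn left 20°, forward 1.5 m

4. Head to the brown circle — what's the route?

turn right 100°, forward 7.1 m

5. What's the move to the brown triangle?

turn right 25°, forward 10.3 m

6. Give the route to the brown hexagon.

turn right 8°, forward 7.0 m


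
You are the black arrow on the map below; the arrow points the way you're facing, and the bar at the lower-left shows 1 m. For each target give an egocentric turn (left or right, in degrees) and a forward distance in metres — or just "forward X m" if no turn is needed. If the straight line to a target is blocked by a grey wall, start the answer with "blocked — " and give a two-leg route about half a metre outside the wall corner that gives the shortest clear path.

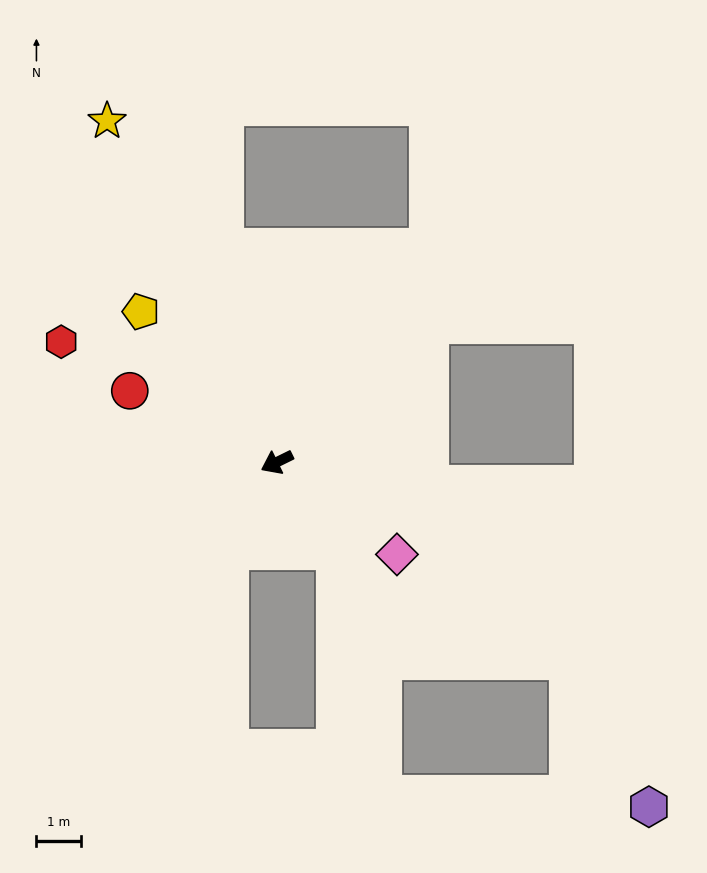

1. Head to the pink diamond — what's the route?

turn left 116°, forward 3.4 m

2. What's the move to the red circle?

turn right 52°, forward 3.7 m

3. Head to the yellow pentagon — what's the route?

turn right 74°, forward 4.5 m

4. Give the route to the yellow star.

turn right 90°, forward 8.5 m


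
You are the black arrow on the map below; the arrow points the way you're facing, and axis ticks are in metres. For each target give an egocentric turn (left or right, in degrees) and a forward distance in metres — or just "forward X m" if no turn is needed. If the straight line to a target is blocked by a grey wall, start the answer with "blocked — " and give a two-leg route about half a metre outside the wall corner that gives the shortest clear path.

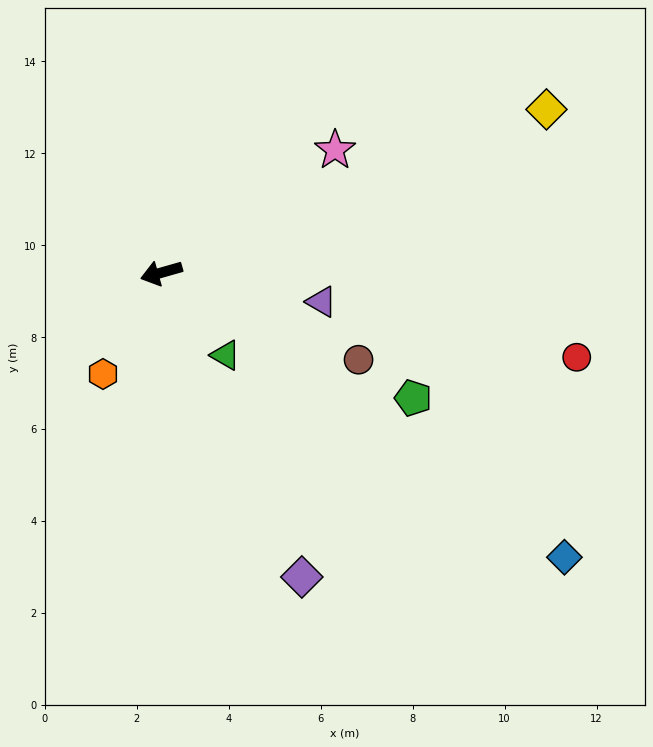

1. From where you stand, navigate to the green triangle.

turn left 112°, forward 2.3 m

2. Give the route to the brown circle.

turn left 140°, forward 4.7 m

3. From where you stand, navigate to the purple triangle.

turn left 154°, forward 3.5 m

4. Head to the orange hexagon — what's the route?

turn left 44°, forward 2.5 m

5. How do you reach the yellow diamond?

turn right 173°, forward 9.1 m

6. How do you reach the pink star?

turn right 161°, forward 4.6 m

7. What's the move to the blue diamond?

turn left 129°, forward 10.7 m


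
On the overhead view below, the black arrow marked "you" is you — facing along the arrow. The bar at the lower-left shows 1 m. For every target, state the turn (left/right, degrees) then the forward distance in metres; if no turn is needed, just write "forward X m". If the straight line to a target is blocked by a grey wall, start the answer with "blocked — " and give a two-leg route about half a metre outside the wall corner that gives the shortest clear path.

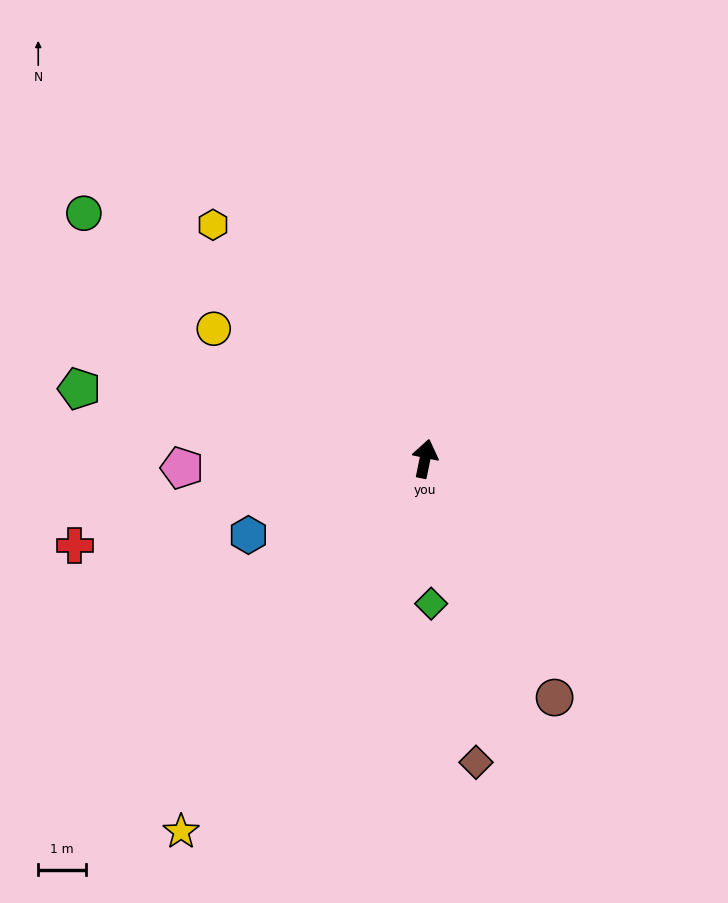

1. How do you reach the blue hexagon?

turn left 125°, forward 4.1 m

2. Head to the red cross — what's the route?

turn left 116°, forward 7.6 m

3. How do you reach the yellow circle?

turn left 70°, forward 5.2 m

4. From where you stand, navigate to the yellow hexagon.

turn left 54°, forward 6.7 m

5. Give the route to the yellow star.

turn left 158°, forward 9.4 m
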